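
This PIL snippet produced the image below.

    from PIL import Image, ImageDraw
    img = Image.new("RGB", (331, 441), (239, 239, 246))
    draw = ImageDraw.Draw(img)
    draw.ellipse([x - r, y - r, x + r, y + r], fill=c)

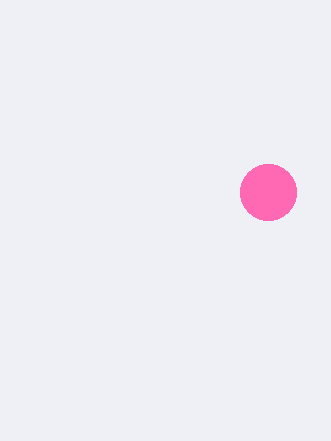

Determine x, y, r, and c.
x = 268
y = 192
r = 28
c = 'hotpink'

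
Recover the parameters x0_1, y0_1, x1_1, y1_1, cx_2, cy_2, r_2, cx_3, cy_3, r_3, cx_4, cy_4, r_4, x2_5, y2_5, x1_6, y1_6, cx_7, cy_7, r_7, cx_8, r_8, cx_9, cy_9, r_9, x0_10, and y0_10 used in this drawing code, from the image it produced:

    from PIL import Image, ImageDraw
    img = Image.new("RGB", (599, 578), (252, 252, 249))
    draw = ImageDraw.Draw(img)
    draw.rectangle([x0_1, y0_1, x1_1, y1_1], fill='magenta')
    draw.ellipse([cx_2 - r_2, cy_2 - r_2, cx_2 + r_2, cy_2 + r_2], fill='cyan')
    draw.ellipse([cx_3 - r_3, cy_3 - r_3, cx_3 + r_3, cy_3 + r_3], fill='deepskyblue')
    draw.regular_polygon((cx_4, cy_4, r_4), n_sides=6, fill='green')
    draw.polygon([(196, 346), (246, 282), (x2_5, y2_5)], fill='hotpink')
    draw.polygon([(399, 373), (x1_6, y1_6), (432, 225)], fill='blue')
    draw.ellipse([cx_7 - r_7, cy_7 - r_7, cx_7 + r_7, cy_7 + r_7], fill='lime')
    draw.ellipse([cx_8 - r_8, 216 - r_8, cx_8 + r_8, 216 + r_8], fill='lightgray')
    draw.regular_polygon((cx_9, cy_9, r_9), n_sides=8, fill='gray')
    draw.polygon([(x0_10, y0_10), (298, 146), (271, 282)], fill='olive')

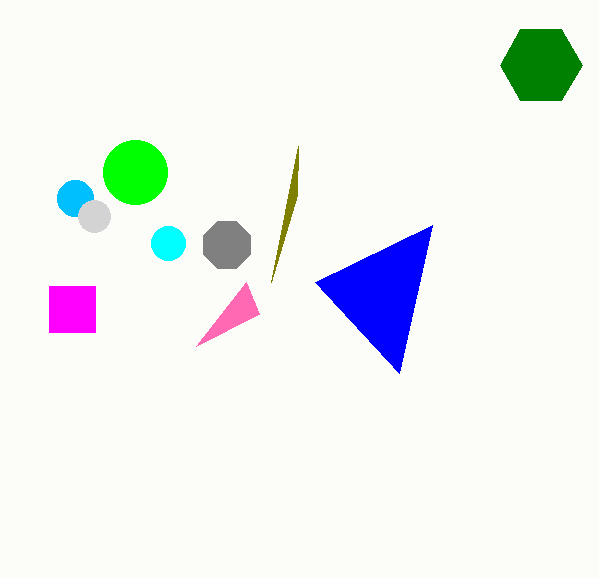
x0_1 = 49, y0_1 = 286, x1_1 = 95, y1_1 = 332, cx_2 = 168, cy_2 = 243, r_2 = 17, cx_3 = 75, cy_3 = 198, r_3 = 18, cx_4 = 541, cy_4 = 65, r_4 = 41, x2_5 = 259, y2_5 = 314, x1_6 = 315, y1_6 = 282, cx_7 = 135, cy_7 = 172, r_7 = 32, cx_8 = 94, r_8 = 16, cx_9 = 227, cy_9 = 245, r_9 = 25, x0_10 = 297, y0_10 = 195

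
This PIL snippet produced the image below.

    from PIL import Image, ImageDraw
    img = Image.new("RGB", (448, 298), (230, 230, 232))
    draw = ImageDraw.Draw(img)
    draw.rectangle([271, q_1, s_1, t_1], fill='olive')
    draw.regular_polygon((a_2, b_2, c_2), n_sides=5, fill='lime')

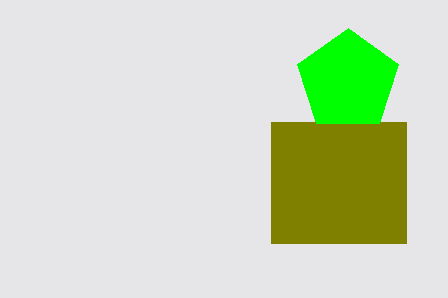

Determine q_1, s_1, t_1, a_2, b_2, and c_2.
q_1 = 122
s_1 = 406
t_1 = 243
a_2 = 348
b_2 = 81
c_2 = 53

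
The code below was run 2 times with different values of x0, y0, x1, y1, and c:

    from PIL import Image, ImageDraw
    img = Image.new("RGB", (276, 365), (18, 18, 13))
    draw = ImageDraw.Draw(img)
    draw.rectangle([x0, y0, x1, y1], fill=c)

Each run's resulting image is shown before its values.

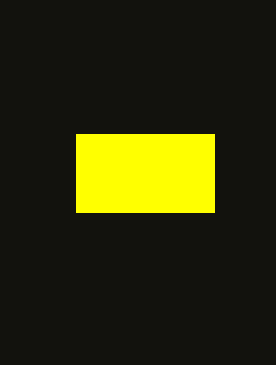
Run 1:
x0 = 76; y0 = 134; x1 = 214; y1 = 212; c = 'yellow'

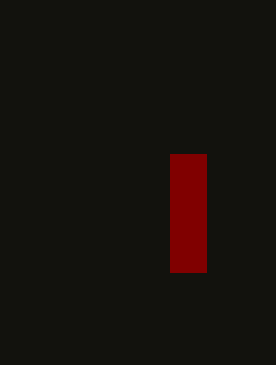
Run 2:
x0 = 170; y0 = 154; x1 = 206; y1 = 272; c = 'maroon'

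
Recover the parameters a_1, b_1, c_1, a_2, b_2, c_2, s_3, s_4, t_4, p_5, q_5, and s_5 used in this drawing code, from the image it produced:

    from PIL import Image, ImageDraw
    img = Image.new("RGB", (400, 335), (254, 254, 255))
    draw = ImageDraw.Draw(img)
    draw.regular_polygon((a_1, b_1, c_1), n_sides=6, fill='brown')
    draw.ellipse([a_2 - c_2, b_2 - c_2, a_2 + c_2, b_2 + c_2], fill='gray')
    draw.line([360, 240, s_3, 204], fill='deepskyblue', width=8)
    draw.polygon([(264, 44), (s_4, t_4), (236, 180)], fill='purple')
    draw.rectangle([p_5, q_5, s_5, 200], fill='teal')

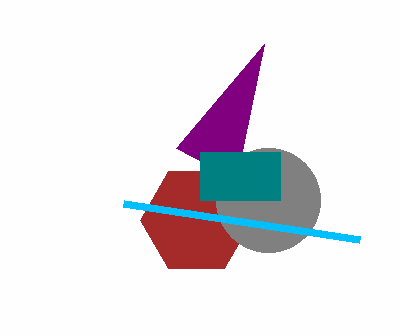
a_1 = 196
b_1 = 220
c_1 = 56
a_2 = 268
b_2 = 200
c_2 = 52
s_3 = 124
s_4 = 176
t_4 = 148
p_5 = 200
q_5 = 152
s_5 = 280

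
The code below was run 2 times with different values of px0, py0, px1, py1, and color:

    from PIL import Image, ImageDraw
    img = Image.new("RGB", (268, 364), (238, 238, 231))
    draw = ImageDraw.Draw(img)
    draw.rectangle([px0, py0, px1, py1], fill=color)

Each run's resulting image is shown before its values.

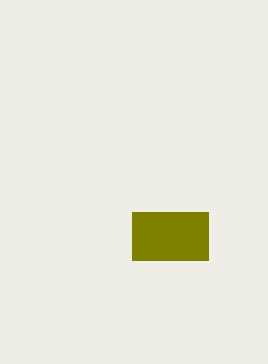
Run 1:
px0 = 132, py0 = 212, px1 = 208, py1 = 260, color = 'olive'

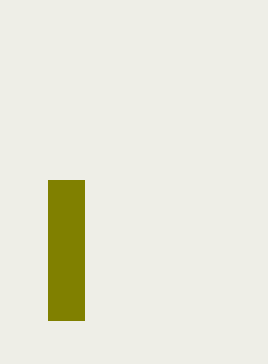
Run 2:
px0 = 48; py0 = 180; px1 = 84; py1 = 320; color = 'olive'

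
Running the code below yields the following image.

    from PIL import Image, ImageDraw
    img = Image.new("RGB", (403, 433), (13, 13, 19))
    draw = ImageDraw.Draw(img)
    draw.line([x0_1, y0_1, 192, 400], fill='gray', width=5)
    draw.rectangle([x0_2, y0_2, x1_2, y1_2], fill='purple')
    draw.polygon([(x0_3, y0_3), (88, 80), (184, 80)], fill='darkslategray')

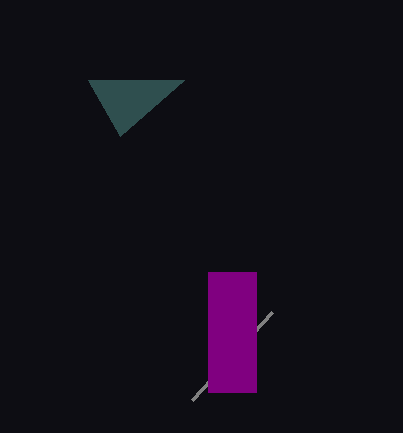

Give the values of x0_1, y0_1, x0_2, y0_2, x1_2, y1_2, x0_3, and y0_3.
x0_1 = 272
y0_1 = 312
x0_2 = 208
y0_2 = 272
x1_2 = 256
y1_2 = 392
x0_3 = 120
y0_3 = 136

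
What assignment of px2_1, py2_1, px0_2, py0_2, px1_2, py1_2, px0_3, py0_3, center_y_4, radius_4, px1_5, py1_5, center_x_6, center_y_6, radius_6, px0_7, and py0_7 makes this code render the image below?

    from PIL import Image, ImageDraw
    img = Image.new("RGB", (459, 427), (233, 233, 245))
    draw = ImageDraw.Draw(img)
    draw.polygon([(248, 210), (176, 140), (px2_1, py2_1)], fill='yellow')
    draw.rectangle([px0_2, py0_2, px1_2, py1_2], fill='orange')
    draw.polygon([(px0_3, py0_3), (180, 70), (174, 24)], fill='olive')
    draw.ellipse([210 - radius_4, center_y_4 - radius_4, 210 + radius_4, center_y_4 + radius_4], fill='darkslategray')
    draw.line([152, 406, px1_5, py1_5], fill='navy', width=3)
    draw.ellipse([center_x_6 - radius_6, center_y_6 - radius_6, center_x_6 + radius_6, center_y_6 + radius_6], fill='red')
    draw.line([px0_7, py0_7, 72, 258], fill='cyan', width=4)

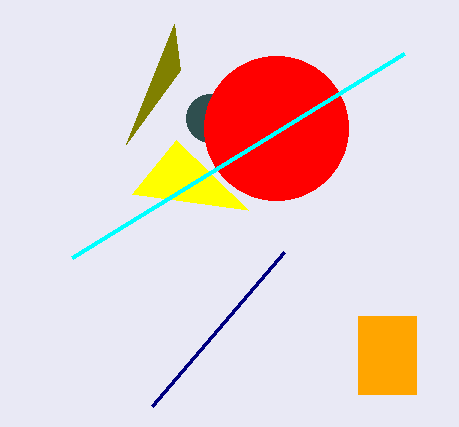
px2_1 = 132, py2_1 = 194, px0_2 = 358, py0_2 = 316, px1_2 = 416, py1_2 = 394, px0_3 = 126, py0_3 = 144, center_y_4 = 118, radius_4 = 24, px1_5 = 284, py1_5 = 252, center_x_6 = 276, center_y_6 = 128, radius_6 = 72, px0_7 = 404, py0_7 = 54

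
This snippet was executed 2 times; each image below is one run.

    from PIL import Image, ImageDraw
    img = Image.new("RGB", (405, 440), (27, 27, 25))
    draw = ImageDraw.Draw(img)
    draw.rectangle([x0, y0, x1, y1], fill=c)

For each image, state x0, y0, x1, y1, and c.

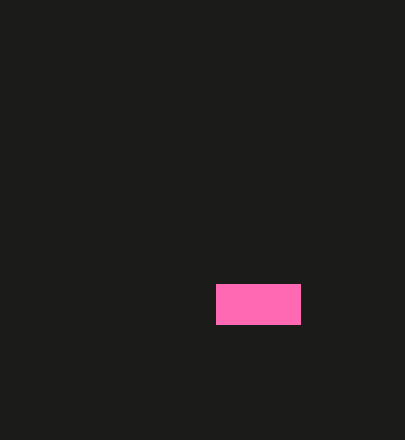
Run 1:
x0 = 216
y0 = 284
x1 = 300
y1 = 324
c = 'hotpink'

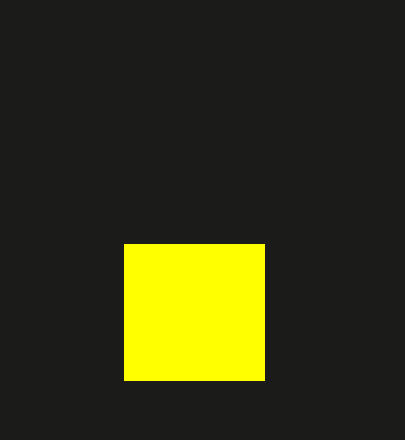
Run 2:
x0 = 124
y0 = 244
x1 = 264
y1 = 380
c = 'yellow'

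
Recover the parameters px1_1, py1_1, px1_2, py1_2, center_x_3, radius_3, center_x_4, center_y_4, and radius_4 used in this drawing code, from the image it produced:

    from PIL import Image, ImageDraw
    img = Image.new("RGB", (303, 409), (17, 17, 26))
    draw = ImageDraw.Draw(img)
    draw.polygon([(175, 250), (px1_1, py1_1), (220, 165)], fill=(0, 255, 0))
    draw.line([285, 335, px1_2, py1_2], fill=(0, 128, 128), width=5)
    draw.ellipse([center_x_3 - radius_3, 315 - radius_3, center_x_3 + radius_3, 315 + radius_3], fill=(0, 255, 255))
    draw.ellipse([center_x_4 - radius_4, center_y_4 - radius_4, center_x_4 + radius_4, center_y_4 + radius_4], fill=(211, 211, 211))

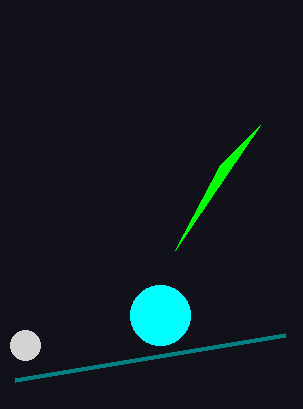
px1_1 = 260
py1_1 = 125
px1_2 = 15
py1_2 = 380
center_x_3 = 160
radius_3 = 30
center_x_4 = 25
center_y_4 = 345
radius_4 = 15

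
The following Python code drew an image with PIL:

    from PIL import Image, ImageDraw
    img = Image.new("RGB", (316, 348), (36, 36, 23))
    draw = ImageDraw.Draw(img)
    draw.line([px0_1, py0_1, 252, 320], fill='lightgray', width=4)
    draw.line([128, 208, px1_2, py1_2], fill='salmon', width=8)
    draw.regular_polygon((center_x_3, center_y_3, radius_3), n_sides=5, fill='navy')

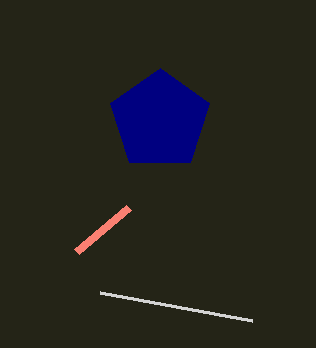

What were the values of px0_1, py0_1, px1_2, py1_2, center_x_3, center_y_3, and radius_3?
px0_1 = 100; py0_1 = 292; px1_2 = 76; py1_2 = 252; center_x_3 = 160; center_y_3 = 120; radius_3 = 52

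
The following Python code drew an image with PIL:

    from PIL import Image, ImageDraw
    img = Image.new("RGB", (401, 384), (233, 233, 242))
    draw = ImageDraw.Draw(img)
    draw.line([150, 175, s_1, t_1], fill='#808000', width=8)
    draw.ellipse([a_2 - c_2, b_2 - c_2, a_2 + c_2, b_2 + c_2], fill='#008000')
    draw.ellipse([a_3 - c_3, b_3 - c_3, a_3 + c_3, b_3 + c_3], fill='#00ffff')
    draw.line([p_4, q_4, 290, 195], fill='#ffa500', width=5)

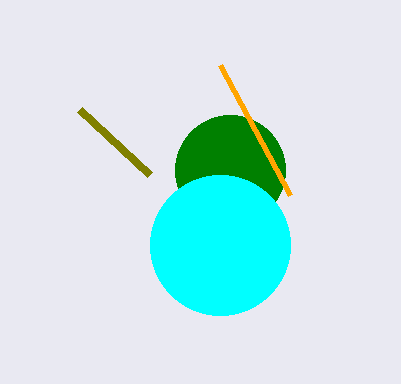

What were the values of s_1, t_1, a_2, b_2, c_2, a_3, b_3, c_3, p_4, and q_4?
s_1 = 80; t_1 = 110; a_2 = 230; b_2 = 170; c_2 = 55; a_3 = 220; b_3 = 245; c_3 = 70; p_4 = 220; q_4 = 65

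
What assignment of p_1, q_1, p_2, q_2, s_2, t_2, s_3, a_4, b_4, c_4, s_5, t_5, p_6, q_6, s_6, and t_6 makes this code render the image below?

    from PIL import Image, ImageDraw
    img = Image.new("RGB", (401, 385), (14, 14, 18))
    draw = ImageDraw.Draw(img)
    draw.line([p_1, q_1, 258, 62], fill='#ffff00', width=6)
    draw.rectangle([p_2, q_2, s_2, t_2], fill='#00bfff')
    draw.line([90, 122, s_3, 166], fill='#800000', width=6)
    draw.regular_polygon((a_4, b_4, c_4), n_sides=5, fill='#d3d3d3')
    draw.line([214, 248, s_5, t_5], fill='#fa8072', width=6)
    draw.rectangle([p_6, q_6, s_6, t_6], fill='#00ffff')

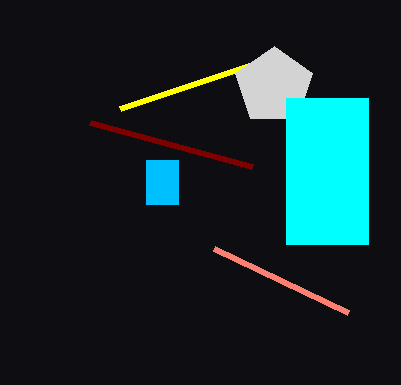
p_1 = 120
q_1 = 108
p_2 = 146
q_2 = 160
s_2 = 178
t_2 = 204
s_3 = 252
a_4 = 274
b_4 = 86
c_4 = 40
s_5 = 348
t_5 = 312
p_6 = 286
q_6 = 98
s_6 = 368
t_6 = 244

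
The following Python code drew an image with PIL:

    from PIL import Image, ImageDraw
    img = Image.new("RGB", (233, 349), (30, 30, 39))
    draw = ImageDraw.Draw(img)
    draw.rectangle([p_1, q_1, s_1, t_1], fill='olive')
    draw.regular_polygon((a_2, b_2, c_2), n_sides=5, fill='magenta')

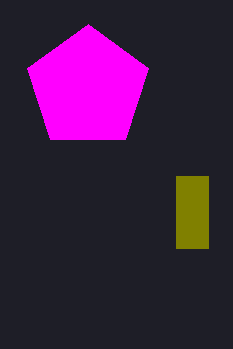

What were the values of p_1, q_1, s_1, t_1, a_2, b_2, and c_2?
p_1 = 176, q_1 = 176, s_1 = 208, t_1 = 248, a_2 = 88, b_2 = 88, c_2 = 64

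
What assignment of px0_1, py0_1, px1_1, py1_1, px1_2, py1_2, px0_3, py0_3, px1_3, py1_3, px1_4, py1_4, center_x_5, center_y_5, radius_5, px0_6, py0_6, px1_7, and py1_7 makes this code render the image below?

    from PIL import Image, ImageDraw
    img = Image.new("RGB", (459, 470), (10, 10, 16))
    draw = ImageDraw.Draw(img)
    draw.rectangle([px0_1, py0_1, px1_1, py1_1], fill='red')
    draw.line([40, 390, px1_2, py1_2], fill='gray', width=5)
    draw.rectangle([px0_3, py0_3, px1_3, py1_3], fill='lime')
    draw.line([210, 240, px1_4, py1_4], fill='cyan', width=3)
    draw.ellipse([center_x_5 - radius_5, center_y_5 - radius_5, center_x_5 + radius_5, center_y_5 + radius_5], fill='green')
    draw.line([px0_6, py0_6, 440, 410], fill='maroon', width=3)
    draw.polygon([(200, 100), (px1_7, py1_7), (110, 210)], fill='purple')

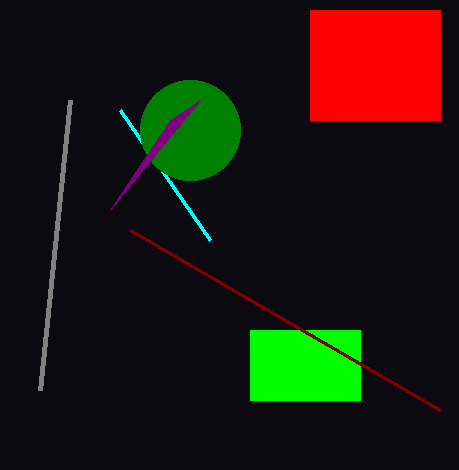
px0_1 = 310; py0_1 = 10; px1_1 = 440; py1_1 = 120; px1_2 = 70; py1_2 = 100; px0_3 = 250; py0_3 = 330; px1_3 = 360; py1_3 = 400; px1_4 = 120; py1_4 = 110; center_x_5 = 190; center_y_5 = 130; radius_5 = 50; px0_6 = 130; py0_6 = 230; px1_7 = 170; py1_7 = 120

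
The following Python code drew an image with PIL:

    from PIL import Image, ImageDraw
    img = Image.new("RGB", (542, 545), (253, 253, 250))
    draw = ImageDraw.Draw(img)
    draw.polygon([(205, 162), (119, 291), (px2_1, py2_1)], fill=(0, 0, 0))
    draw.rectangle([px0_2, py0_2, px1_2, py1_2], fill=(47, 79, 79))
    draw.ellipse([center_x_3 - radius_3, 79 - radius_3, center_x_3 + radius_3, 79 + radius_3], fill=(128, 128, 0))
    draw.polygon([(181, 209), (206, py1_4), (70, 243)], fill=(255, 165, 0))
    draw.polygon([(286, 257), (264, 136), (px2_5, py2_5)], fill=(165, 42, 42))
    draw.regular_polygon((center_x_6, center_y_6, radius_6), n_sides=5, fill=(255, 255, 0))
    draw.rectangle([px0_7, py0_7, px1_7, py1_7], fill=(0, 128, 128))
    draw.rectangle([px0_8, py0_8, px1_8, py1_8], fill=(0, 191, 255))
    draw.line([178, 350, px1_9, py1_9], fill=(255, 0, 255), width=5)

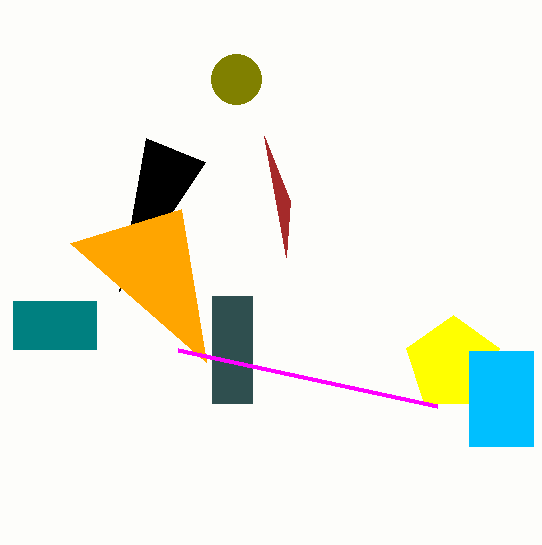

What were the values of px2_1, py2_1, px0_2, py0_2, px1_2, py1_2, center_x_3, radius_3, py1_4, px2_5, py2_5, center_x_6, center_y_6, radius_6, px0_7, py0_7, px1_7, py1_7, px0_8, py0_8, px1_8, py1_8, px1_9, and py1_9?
px2_1 = 146; py2_1 = 138; px0_2 = 212; py0_2 = 296; px1_2 = 252; py1_2 = 403; center_x_3 = 236; radius_3 = 25; py1_4 = 362; px2_5 = 290; py2_5 = 201; center_x_6 = 453; center_y_6 = 364; radius_6 = 49; px0_7 = 13; py0_7 = 301; px1_7 = 96; py1_7 = 349; px0_8 = 469; py0_8 = 351; px1_8 = 533; py1_8 = 446; px1_9 = 437; py1_9 = 406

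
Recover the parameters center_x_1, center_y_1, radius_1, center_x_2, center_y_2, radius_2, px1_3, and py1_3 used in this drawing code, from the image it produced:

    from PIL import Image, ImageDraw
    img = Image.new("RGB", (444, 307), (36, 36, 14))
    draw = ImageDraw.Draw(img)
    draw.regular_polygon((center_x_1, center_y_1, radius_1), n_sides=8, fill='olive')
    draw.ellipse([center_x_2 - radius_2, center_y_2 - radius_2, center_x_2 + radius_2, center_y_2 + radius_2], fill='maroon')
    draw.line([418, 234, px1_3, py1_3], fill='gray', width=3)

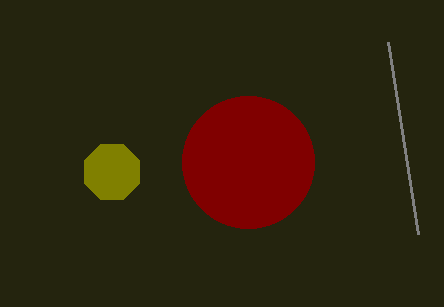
center_x_1 = 112
center_y_1 = 172
radius_1 = 30
center_x_2 = 248
center_y_2 = 162
radius_2 = 66
px1_3 = 388
py1_3 = 42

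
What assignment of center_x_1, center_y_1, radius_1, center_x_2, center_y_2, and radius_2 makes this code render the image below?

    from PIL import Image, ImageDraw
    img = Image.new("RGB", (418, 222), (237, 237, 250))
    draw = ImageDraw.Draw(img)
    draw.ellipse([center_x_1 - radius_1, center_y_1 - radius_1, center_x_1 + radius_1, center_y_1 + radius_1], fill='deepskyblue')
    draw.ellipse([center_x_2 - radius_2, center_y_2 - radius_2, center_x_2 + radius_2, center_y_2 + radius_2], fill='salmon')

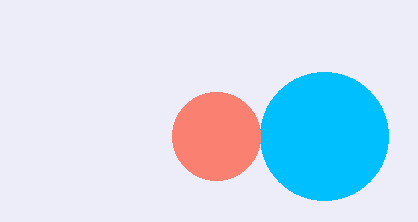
center_x_1 = 324
center_y_1 = 136
radius_1 = 64
center_x_2 = 216
center_y_2 = 136
radius_2 = 44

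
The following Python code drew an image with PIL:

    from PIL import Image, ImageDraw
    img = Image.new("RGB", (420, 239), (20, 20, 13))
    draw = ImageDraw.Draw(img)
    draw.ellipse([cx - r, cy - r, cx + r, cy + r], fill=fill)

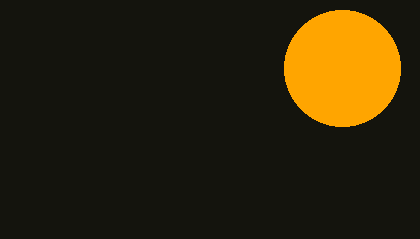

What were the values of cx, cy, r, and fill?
cx = 342, cy = 68, r = 58, fill = 'orange'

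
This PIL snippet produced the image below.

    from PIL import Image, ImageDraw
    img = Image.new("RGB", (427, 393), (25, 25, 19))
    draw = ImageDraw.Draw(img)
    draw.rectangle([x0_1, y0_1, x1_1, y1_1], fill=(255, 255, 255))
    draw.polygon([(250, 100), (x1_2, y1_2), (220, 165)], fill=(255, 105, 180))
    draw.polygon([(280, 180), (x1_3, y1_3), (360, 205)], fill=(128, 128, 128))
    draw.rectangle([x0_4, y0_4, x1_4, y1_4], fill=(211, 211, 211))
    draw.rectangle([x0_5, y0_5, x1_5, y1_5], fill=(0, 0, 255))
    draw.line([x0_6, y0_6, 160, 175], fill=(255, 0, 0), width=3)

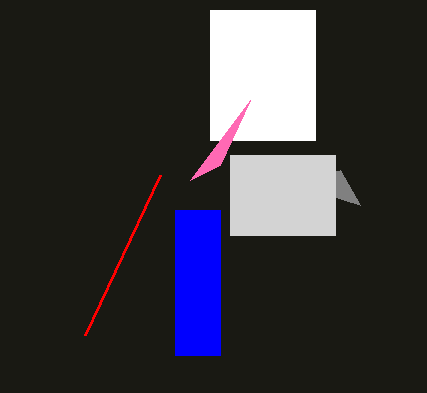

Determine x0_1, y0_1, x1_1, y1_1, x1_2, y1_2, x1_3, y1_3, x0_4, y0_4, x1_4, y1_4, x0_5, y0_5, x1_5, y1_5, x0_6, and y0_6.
x0_1 = 210, y0_1 = 10, x1_1 = 315, y1_1 = 140, x1_2 = 190, y1_2 = 180, x1_3 = 340, y1_3 = 170, x0_4 = 230, y0_4 = 155, x1_4 = 335, y1_4 = 235, x0_5 = 175, y0_5 = 210, x1_5 = 220, y1_5 = 355, x0_6 = 85, y0_6 = 335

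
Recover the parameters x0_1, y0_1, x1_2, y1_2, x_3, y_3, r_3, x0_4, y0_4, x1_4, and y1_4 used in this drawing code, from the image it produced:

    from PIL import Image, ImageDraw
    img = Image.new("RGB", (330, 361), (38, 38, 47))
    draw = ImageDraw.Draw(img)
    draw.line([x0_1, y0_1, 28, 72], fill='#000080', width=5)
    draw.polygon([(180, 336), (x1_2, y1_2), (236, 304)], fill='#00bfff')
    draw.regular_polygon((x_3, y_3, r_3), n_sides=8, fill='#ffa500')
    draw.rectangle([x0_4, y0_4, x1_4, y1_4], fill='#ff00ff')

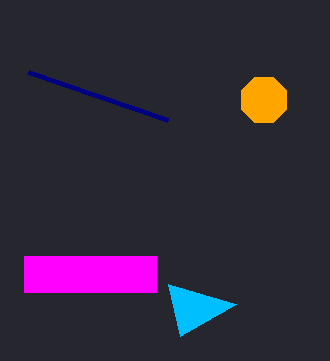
x0_1 = 168; y0_1 = 120; x1_2 = 168; y1_2 = 284; x_3 = 264; y_3 = 100; r_3 = 24; x0_4 = 24; y0_4 = 256; x1_4 = 156; y1_4 = 292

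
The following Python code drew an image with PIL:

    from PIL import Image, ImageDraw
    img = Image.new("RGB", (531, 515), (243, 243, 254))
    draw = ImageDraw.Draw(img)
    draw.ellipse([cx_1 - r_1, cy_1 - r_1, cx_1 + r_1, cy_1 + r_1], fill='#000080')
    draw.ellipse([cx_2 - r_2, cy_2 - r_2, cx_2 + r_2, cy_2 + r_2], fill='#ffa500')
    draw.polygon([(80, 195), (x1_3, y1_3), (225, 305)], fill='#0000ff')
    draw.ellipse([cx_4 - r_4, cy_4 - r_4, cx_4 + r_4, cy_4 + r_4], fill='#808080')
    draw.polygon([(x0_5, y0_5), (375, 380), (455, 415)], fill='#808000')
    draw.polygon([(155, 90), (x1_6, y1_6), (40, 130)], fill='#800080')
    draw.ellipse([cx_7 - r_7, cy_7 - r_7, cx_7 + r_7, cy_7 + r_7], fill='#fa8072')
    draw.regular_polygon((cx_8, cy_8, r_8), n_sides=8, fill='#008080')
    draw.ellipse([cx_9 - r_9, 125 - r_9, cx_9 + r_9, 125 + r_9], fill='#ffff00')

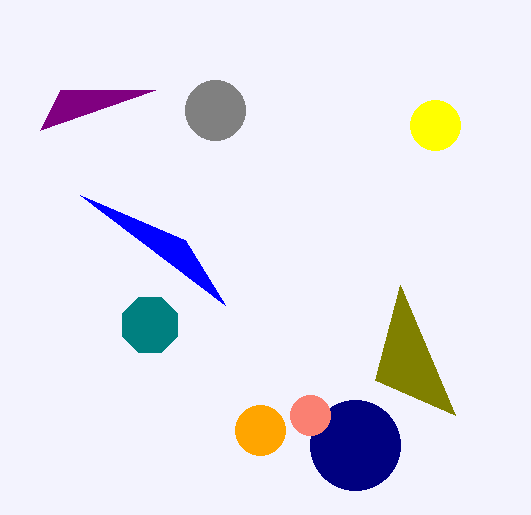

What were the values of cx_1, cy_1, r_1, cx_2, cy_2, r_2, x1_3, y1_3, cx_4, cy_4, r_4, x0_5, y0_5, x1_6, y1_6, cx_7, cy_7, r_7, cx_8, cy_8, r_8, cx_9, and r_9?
cx_1 = 355, cy_1 = 445, r_1 = 45, cx_2 = 260, cy_2 = 430, r_2 = 25, x1_3 = 185, y1_3 = 240, cx_4 = 215, cy_4 = 110, r_4 = 30, x0_5 = 400, y0_5 = 285, x1_6 = 60, y1_6 = 90, cx_7 = 310, cy_7 = 415, r_7 = 20, cx_8 = 150, cy_8 = 325, r_8 = 30, cx_9 = 435, r_9 = 25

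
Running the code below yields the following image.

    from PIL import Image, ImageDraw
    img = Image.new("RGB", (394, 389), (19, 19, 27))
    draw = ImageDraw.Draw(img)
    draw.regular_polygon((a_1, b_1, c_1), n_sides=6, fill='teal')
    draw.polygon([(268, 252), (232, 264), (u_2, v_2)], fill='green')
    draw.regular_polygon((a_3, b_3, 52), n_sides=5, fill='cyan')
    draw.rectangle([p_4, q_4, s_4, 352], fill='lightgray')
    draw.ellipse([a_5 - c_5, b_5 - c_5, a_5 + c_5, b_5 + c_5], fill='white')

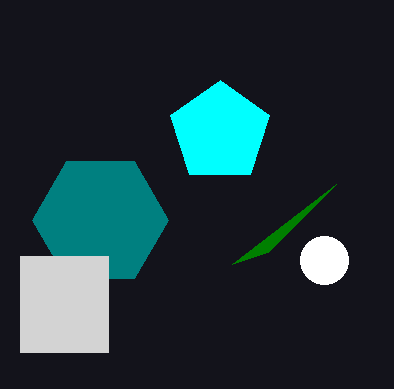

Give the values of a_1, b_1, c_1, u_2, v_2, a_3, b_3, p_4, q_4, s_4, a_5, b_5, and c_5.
a_1 = 100, b_1 = 220, c_1 = 68, u_2 = 336, v_2 = 184, a_3 = 220, b_3 = 132, p_4 = 20, q_4 = 256, s_4 = 108, a_5 = 324, b_5 = 260, c_5 = 24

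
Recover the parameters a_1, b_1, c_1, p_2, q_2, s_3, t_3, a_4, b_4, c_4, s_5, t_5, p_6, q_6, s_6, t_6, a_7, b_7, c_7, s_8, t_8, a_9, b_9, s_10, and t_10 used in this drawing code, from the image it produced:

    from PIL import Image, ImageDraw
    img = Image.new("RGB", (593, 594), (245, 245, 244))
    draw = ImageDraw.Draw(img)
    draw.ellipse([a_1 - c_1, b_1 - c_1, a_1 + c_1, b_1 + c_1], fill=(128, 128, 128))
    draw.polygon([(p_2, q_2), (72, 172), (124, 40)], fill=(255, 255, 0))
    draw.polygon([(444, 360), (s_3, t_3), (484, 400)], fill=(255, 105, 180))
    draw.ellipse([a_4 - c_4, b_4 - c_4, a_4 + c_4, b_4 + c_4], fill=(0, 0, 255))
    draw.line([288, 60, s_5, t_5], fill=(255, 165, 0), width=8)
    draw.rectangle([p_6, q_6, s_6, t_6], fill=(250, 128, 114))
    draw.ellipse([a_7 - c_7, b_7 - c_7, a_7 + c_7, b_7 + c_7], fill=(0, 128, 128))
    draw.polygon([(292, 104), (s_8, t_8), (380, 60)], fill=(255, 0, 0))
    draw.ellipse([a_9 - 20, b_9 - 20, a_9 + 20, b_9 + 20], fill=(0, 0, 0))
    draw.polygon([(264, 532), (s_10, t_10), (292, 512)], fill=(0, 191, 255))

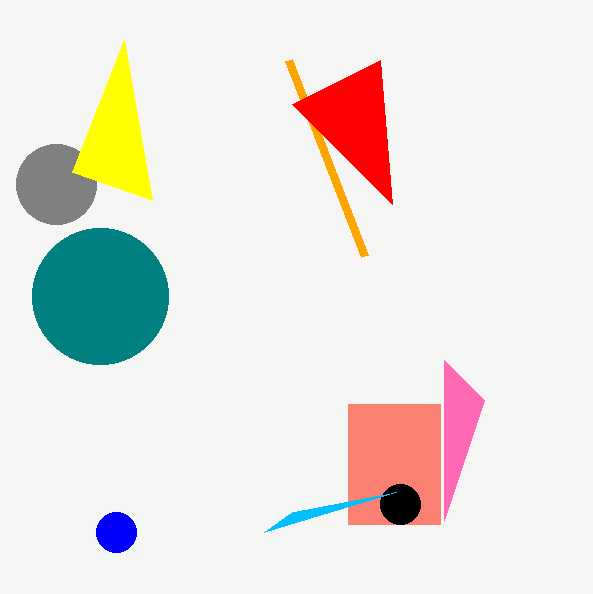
a_1 = 56; b_1 = 184; c_1 = 40; p_2 = 152; q_2 = 200; s_3 = 444; t_3 = 520; a_4 = 116; b_4 = 532; c_4 = 20; s_5 = 364; t_5 = 256; p_6 = 348; q_6 = 404; s_6 = 440; t_6 = 524; a_7 = 100; b_7 = 296; c_7 = 68; s_8 = 392; t_8 = 204; a_9 = 400; b_9 = 504; s_10 = 396; t_10 = 492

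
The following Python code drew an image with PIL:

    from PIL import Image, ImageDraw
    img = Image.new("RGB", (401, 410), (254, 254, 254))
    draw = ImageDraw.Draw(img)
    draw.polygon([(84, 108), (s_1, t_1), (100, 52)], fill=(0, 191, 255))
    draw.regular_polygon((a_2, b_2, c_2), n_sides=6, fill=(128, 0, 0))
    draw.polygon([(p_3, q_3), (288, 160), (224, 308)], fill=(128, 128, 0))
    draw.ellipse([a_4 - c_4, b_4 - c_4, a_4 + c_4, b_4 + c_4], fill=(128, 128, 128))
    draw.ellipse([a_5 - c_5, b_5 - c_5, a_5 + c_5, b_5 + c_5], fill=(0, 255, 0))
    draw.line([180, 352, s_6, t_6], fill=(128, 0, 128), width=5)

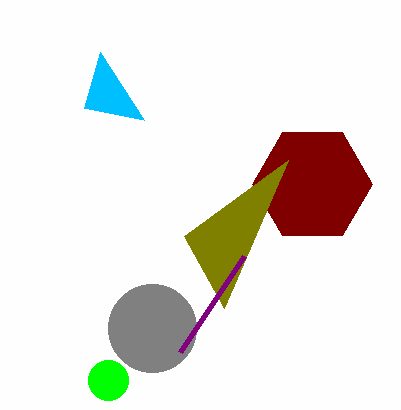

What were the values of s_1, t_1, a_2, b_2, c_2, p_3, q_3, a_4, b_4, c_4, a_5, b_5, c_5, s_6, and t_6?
s_1 = 144; t_1 = 120; a_2 = 312; b_2 = 184; c_2 = 60; p_3 = 184; q_3 = 236; a_4 = 152; b_4 = 328; c_4 = 44; a_5 = 108; b_5 = 380; c_5 = 20; s_6 = 244; t_6 = 256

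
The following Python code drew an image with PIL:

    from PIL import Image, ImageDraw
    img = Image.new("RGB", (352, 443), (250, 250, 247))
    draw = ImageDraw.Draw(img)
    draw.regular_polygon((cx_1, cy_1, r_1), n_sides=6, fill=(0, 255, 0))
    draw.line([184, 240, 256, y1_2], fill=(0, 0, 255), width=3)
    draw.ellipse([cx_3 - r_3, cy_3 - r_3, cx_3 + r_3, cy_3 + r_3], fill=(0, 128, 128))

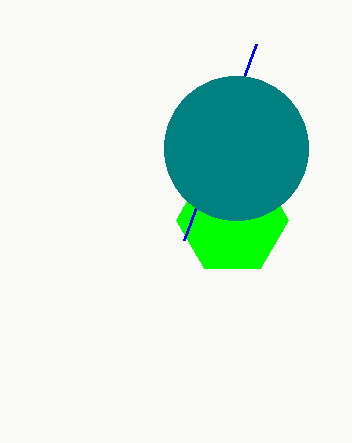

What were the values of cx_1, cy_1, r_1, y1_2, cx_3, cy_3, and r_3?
cx_1 = 232; cy_1 = 220; r_1 = 56; y1_2 = 44; cx_3 = 236; cy_3 = 148; r_3 = 72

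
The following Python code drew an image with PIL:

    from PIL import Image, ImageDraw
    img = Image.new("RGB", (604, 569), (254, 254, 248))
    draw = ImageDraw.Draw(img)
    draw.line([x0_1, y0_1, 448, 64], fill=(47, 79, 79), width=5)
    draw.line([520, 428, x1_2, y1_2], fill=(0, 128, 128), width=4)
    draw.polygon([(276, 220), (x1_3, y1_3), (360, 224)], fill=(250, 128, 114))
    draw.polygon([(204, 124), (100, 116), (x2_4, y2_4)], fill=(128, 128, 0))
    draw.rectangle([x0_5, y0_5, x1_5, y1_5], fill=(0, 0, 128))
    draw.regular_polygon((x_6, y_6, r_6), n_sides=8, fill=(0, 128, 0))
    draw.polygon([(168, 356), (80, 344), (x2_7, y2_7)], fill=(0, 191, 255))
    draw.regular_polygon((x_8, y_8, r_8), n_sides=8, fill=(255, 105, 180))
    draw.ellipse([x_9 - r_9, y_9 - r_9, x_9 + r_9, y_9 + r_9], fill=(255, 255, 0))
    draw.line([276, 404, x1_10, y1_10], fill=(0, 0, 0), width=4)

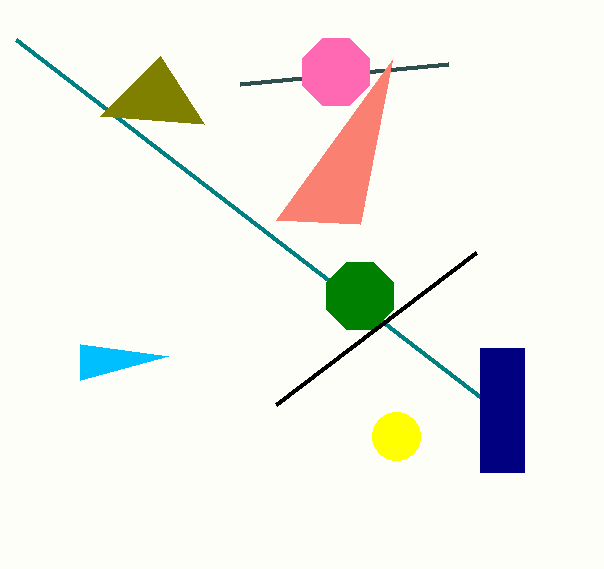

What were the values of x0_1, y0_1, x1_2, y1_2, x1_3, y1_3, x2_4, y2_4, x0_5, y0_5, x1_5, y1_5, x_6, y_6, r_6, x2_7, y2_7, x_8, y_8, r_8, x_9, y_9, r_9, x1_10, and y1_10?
x0_1 = 240; y0_1 = 84; x1_2 = 16; y1_2 = 40; x1_3 = 392; y1_3 = 60; x2_4 = 160; y2_4 = 56; x0_5 = 480; y0_5 = 348; x1_5 = 524; y1_5 = 472; x_6 = 360; y_6 = 296; r_6 = 36; x2_7 = 80; y2_7 = 380; x_8 = 336; y_8 = 72; r_8 = 36; x_9 = 396; y_9 = 436; r_9 = 24; x1_10 = 476; y1_10 = 252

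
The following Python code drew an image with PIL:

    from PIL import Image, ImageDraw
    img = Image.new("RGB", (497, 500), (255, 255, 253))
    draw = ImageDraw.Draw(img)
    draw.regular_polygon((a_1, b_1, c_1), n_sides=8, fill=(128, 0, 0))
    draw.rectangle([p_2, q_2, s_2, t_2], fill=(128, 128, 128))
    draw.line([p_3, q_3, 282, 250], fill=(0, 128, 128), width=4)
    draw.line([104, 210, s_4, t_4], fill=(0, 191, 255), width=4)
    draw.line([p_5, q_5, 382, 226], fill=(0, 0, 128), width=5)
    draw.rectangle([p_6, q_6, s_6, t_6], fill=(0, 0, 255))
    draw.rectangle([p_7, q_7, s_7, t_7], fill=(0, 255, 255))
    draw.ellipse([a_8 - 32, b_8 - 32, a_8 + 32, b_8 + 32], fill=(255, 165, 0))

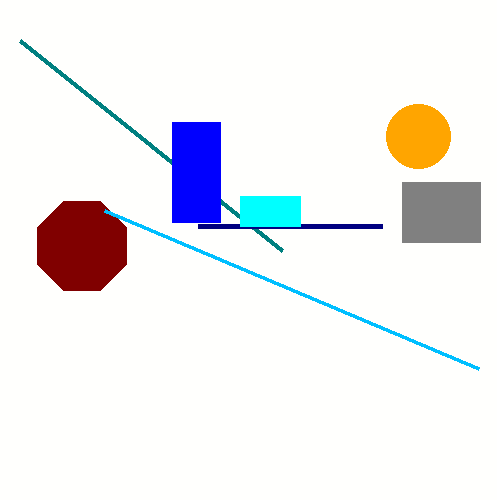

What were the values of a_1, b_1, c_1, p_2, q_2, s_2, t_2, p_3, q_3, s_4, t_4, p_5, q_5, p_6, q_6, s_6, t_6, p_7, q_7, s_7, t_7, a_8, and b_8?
a_1 = 82
b_1 = 246
c_1 = 48
p_2 = 402
q_2 = 182
s_2 = 480
t_2 = 242
p_3 = 20
q_3 = 40
s_4 = 478
t_4 = 368
p_5 = 198
q_5 = 226
p_6 = 172
q_6 = 122
s_6 = 220
t_6 = 222
p_7 = 240
q_7 = 196
s_7 = 300
t_7 = 226
a_8 = 418
b_8 = 136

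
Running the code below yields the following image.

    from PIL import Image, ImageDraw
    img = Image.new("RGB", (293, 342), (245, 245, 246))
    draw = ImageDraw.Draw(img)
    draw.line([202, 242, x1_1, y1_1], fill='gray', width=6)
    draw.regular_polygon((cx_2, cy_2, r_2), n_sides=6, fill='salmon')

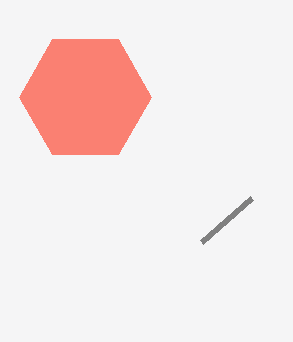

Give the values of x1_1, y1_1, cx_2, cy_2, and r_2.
x1_1 = 252, y1_1 = 198, cx_2 = 85, cy_2 = 97, r_2 = 66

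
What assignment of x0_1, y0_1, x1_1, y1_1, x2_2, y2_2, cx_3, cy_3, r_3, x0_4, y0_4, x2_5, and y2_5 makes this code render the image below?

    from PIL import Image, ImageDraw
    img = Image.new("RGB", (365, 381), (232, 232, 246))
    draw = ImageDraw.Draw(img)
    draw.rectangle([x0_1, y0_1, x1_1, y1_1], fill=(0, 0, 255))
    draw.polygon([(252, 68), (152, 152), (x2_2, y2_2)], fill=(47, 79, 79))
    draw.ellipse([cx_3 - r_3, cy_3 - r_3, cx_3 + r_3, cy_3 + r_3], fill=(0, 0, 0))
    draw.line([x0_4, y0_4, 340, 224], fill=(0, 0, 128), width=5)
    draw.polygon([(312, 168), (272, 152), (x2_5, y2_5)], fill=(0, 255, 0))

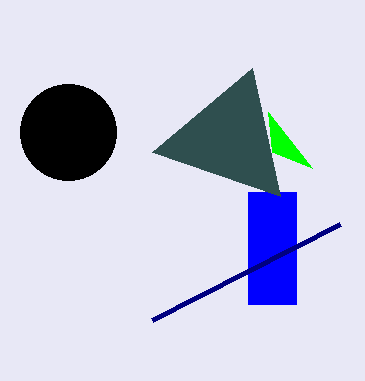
x0_1 = 248
y0_1 = 192
x1_1 = 296
y1_1 = 304
x2_2 = 280
y2_2 = 196
cx_3 = 68
cy_3 = 132
r_3 = 48
x0_4 = 152
y0_4 = 320
x2_5 = 268
y2_5 = 112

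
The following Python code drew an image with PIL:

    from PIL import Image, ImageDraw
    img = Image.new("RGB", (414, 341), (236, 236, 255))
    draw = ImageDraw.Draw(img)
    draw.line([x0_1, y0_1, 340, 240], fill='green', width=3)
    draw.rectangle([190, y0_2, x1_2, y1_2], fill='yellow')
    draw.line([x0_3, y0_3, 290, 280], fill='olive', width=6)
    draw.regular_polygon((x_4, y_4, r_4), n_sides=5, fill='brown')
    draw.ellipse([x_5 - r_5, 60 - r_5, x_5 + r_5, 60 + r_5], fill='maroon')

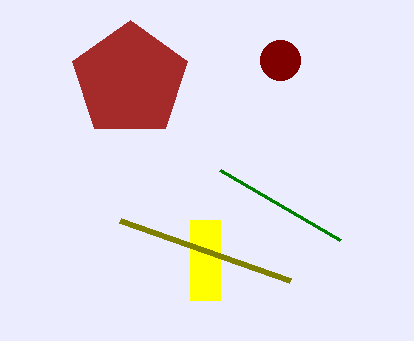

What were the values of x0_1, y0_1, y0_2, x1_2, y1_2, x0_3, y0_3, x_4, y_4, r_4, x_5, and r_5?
x0_1 = 220
y0_1 = 170
y0_2 = 220
x1_2 = 220
y1_2 = 300
x0_3 = 120
y0_3 = 220
x_4 = 130
y_4 = 80
r_4 = 60
x_5 = 280
r_5 = 20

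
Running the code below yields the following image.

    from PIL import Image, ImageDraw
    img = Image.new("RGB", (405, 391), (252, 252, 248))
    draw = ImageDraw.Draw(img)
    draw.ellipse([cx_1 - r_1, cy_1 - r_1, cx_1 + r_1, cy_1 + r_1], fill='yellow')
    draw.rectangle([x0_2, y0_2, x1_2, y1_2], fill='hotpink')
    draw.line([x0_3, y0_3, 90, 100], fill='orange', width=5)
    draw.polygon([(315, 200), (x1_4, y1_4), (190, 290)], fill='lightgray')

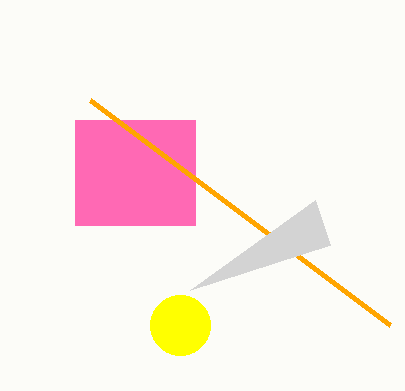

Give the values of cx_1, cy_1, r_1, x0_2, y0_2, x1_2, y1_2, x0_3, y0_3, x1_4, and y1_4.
cx_1 = 180
cy_1 = 325
r_1 = 30
x0_2 = 75
y0_2 = 120
x1_2 = 195
y1_2 = 225
x0_3 = 390
y0_3 = 325
x1_4 = 330
y1_4 = 245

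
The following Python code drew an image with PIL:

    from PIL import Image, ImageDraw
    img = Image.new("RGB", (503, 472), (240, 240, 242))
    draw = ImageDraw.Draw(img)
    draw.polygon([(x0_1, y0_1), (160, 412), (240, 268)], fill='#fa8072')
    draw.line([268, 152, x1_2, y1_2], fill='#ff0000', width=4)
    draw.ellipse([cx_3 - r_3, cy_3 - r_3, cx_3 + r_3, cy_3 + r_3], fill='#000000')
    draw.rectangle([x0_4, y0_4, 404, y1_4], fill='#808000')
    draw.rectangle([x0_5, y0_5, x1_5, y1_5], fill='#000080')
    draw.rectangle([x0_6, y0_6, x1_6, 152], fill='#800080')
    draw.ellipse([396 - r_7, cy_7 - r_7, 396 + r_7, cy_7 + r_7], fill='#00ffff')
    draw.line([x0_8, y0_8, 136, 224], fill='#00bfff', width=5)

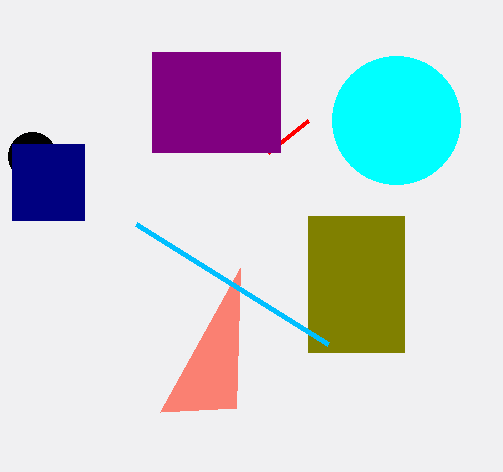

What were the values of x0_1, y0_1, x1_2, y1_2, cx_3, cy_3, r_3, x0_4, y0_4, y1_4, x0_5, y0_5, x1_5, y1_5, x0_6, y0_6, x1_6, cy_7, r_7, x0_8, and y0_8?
x0_1 = 236
y0_1 = 408
x1_2 = 308
y1_2 = 120
cx_3 = 32
cy_3 = 156
r_3 = 24
x0_4 = 308
y0_4 = 216
y1_4 = 352
x0_5 = 12
y0_5 = 144
x1_5 = 84
y1_5 = 220
x0_6 = 152
y0_6 = 52
x1_6 = 280
cy_7 = 120
r_7 = 64
x0_8 = 328
y0_8 = 344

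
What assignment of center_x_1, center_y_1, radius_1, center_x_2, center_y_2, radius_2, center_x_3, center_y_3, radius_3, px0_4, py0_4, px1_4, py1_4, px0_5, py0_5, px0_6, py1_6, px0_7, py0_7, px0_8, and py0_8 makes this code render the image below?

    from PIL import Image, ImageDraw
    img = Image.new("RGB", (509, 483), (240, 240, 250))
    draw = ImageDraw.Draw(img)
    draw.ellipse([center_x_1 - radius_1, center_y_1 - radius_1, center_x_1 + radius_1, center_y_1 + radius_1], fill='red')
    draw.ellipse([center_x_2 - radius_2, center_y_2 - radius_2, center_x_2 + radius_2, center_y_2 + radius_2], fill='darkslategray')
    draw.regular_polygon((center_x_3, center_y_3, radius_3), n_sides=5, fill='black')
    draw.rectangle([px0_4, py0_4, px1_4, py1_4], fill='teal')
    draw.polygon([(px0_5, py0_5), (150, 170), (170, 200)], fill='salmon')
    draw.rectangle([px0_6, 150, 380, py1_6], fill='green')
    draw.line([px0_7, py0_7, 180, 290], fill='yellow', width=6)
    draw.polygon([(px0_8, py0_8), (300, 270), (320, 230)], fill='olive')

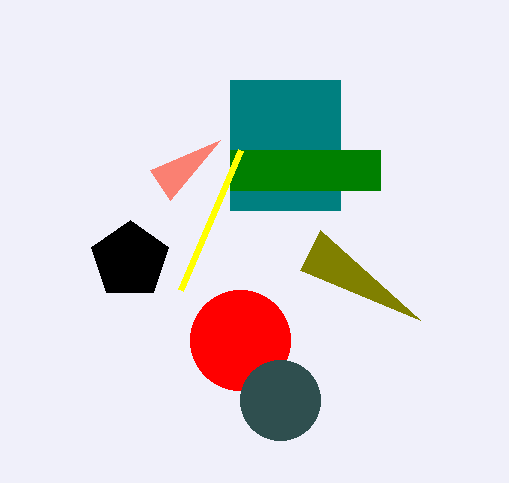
center_x_1 = 240
center_y_1 = 340
radius_1 = 50
center_x_2 = 280
center_y_2 = 400
radius_2 = 40
center_x_3 = 130
center_y_3 = 260
radius_3 = 40
px0_4 = 230
py0_4 = 80
px1_4 = 340
py1_4 = 210
px0_5 = 220
py0_5 = 140
px0_6 = 230
py1_6 = 190
px0_7 = 240
py0_7 = 150
px0_8 = 420
py0_8 = 320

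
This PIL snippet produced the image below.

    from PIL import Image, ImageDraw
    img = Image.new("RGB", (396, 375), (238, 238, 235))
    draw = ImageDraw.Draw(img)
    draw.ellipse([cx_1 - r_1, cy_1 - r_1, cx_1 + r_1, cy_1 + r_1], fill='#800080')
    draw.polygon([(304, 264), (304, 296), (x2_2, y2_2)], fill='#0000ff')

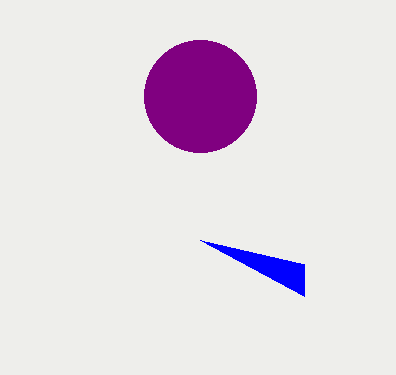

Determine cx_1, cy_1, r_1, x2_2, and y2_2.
cx_1 = 200; cy_1 = 96; r_1 = 56; x2_2 = 200; y2_2 = 240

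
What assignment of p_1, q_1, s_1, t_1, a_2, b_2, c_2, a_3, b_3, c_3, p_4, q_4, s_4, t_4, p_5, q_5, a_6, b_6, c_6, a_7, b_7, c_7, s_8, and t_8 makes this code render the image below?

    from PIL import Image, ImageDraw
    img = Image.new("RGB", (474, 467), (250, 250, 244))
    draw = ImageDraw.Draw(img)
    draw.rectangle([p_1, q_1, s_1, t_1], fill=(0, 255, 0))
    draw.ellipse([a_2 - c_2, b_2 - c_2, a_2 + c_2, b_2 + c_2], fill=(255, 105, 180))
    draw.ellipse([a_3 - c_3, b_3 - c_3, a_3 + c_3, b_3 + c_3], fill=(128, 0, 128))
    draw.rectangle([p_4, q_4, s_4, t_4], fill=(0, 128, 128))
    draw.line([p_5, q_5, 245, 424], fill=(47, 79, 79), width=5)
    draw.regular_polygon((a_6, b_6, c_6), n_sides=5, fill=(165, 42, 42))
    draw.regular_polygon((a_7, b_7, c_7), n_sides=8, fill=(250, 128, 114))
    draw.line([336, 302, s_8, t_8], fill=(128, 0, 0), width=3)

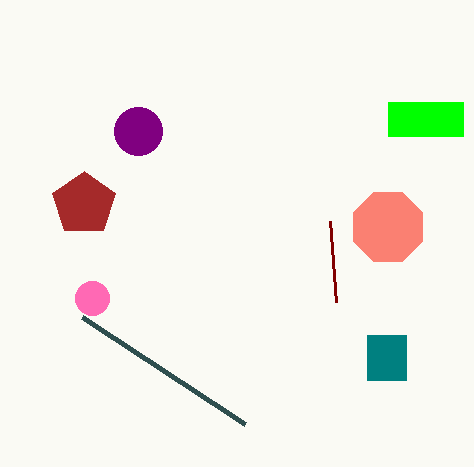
p_1 = 388; q_1 = 102; s_1 = 463; t_1 = 136; a_2 = 92; b_2 = 298; c_2 = 17; a_3 = 138; b_3 = 131; c_3 = 24; p_4 = 367; q_4 = 335; s_4 = 406; t_4 = 380; p_5 = 82; q_5 = 317; a_6 = 84; b_6 = 204; c_6 = 33; a_7 = 388; b_7 = 227; c_7 = 37; s_8 = 330; t_8 = 221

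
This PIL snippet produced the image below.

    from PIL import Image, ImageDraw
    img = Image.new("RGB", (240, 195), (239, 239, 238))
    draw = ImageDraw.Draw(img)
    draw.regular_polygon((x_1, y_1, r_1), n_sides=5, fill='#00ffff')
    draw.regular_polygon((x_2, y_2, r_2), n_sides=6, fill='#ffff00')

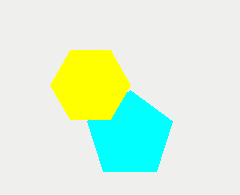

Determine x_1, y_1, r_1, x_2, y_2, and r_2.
x_1 = 130; y_1 = 135; r_1 = 45; x_2 = 90; y_2 = 85; r_2 = 40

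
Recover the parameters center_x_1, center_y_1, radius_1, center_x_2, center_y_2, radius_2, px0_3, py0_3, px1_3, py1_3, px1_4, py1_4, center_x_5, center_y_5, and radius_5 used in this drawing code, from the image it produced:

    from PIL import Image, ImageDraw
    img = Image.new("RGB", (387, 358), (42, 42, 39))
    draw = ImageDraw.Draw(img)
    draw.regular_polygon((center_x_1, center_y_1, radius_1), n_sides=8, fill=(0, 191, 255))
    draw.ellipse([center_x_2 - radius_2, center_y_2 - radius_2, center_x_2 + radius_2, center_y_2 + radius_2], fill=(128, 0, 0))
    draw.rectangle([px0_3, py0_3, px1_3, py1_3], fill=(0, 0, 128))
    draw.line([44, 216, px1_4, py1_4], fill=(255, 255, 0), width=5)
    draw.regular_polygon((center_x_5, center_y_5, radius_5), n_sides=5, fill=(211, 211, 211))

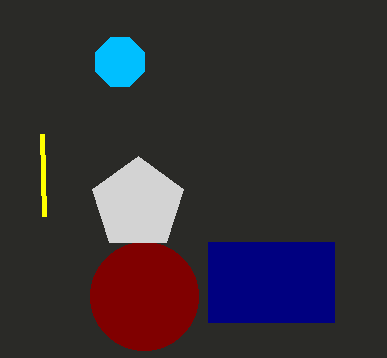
center_x_1 = 120, center_y_1 = 62, radius_1 = 26, center_x_2 = 144, center_y_2 = 296, radius_2 = 54, px0_3 = 208, py0_3 = 242, px1_3 = 334, py1_3 = 322, px1_4 = 42, py1_4 = 134, center_x_5 = 138, center_y_5 = 204, radius_5 = 48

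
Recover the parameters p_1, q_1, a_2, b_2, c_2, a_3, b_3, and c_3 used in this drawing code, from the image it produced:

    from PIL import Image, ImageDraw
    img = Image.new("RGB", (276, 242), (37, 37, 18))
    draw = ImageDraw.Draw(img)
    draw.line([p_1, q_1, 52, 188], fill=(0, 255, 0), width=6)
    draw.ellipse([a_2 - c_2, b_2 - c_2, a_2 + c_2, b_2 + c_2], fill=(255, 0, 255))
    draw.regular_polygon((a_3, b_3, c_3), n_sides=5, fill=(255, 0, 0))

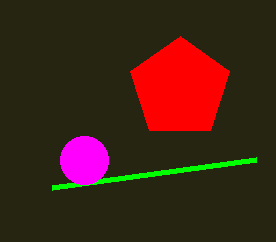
p_1 = 256; q_1 = 160; a_2 = 84; b_2 = 160; c_2 = 24; a_3 = 180; b_3 = 88; c_3 = 52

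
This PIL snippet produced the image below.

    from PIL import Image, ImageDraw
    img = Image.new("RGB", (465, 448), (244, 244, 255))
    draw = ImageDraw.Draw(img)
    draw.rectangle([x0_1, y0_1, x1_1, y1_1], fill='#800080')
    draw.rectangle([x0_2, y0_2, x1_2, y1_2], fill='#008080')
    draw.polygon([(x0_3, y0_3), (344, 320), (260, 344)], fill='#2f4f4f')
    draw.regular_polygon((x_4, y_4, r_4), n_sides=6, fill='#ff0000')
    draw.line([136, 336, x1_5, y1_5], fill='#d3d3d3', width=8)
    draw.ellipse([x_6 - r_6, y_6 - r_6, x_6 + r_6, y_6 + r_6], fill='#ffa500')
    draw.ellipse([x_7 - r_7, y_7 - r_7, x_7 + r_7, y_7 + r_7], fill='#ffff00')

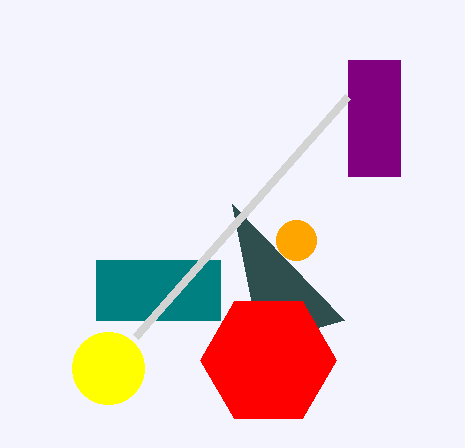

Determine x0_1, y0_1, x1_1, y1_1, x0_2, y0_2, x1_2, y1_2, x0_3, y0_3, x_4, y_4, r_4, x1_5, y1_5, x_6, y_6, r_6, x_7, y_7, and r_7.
x0_1 = 348; y0_1 = 60; x1_1 = 400; y1_1 = 176; x0_2 = 96; y0_2 = 260; x1_2 = 220; y1_2 = 320; x0_3 = 232; y0_3 = 204; x_4 = 268; y_4 = 360; r_4 = 68; x1_5 = 348; y1_5 = 96; x_6 = 296; y_6 = 240; r_6 = 20; x_7 = 108; y_7 = 368; r_7 = 36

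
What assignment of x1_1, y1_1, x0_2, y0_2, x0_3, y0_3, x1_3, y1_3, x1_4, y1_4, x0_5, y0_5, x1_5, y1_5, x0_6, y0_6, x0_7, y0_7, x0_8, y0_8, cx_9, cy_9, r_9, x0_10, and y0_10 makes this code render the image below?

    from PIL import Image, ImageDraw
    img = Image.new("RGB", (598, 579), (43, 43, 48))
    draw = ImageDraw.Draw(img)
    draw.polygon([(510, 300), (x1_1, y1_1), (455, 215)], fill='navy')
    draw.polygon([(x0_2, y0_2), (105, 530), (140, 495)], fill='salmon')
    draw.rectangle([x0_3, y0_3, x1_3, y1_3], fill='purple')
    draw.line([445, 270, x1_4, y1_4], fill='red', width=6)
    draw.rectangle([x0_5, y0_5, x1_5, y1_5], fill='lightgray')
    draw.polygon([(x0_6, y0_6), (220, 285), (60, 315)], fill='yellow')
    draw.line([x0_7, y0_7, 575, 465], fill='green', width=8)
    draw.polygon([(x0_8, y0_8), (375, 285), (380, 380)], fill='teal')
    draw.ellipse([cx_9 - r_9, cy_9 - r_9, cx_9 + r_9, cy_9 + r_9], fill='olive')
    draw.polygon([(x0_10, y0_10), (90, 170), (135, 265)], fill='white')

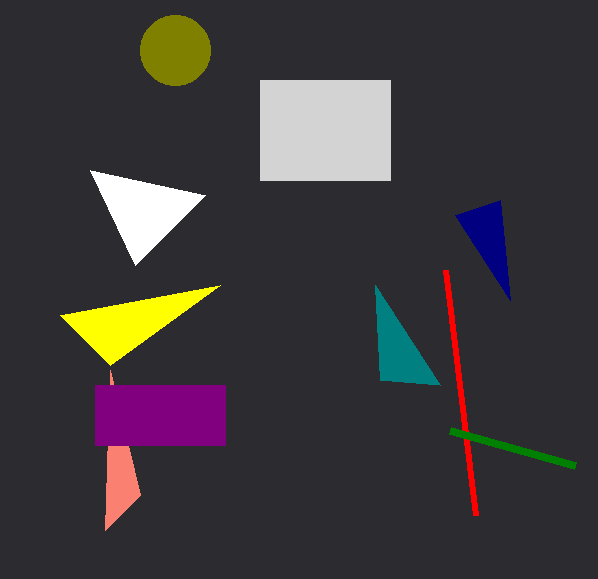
x1_1 = 500; y1_1 = 200; x0_2 = 110; y0_2 = 370; x0_3 = 95; y0_3 = 385; x1_3 = 225; y1_3 = 445; x1_4 = 475; y1_4 = 515; x0_5 = 260; y0_5 = 80; x1_5 = 390; y1_5 = 180; x0_6 = 110; y0_6 = 365; x0_7 = 450; y0_7 = 430; x0_8 = 440; y0_8 = 385; cx_9 = 175; cy_9 = 50; r_9 = 35; x0_10 = 205; y0_10 = 195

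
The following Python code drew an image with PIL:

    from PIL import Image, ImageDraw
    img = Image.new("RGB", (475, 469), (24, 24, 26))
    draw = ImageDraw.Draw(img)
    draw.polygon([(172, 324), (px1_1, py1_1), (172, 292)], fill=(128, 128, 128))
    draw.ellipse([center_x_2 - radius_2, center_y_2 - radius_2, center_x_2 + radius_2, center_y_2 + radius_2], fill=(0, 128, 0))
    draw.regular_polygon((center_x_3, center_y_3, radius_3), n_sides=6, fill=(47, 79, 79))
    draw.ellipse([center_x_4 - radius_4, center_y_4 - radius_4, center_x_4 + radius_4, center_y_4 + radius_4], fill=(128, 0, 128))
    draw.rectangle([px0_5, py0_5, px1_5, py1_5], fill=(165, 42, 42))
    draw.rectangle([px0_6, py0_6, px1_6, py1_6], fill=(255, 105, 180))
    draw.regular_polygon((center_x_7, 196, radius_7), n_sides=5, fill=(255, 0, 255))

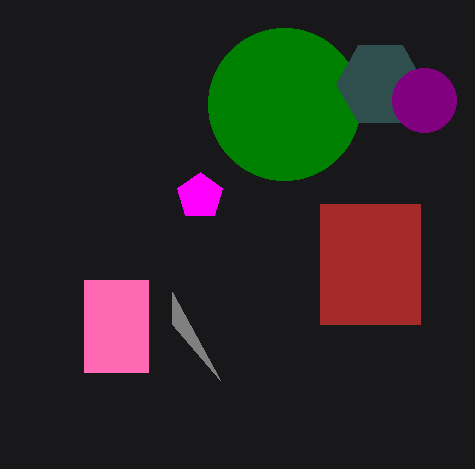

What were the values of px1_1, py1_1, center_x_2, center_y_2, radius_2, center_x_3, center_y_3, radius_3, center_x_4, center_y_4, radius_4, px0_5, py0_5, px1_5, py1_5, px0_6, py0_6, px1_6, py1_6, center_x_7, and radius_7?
px1_1 = 220
py1_1 = 380
center_x_2 = 284
center_y_2 = 104
radius_2 = 76
center_x_3 = 380
center_y_3 = 84
radius_3 = 44
center_x_4 = 424
center_y_4 = 100
radius_4 = 32
px0_5 = 320
py0_5 = 204
px1_5 = 420
py1_5 = 324
px0_6 = 84
py0_6 = 280
px1_6 = 148
py1_6 = 372
center_x_7 = 200
radius_7 = 24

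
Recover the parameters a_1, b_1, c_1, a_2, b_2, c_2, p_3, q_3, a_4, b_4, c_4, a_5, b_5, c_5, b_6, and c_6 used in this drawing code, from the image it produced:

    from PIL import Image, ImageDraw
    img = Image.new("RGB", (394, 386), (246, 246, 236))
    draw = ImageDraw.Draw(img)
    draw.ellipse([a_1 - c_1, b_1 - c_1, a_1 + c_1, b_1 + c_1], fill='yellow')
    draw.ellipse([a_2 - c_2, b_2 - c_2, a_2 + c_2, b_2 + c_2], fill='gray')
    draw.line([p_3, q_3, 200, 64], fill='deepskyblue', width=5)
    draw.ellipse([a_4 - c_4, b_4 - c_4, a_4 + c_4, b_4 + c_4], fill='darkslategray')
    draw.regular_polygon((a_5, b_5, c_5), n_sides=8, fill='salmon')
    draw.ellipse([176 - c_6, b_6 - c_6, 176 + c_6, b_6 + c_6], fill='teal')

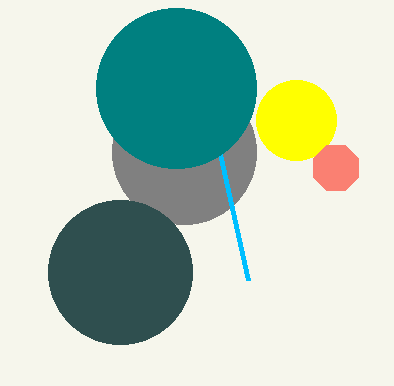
a_1 = 296; b_1 = 120; c_1 = 40; a_2 = 184; b_2 = 152; c_2 = 72; p_3 = 248; q_3 = 280; a_4 = 120; b_4 = 272; c_4 = 72; a_5 = 336; b_5 = 168; c_5 = 24; b_6 = 88; c_6 = 80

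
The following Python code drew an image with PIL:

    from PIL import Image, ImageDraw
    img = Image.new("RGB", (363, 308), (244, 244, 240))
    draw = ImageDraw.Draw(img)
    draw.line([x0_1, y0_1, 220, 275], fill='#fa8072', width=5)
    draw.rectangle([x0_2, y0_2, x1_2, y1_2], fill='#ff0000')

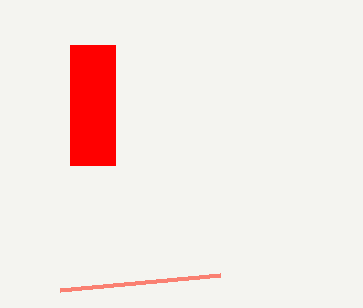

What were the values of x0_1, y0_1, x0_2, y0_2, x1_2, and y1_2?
x0_1 = 60
y0_1 = 290
x0_2 = 70
y0_2 = 45
x1_2 = 115
y1_2 = 165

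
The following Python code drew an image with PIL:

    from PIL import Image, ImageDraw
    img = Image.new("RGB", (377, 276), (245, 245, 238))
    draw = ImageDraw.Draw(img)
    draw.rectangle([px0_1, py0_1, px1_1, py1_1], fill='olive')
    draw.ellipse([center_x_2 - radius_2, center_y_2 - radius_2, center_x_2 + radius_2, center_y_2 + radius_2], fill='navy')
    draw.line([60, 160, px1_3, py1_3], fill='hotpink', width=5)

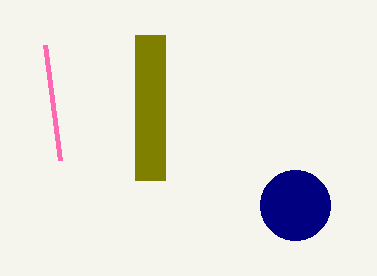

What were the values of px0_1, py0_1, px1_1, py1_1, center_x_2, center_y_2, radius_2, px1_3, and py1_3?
px0_1 = 135, py0_1 = 35, px1_1 = 165, py1_1 = 180, center_x_2 = 295, center_y_2 = 205, radius_2 = 35, px1_3 = 45, py1_3 = 45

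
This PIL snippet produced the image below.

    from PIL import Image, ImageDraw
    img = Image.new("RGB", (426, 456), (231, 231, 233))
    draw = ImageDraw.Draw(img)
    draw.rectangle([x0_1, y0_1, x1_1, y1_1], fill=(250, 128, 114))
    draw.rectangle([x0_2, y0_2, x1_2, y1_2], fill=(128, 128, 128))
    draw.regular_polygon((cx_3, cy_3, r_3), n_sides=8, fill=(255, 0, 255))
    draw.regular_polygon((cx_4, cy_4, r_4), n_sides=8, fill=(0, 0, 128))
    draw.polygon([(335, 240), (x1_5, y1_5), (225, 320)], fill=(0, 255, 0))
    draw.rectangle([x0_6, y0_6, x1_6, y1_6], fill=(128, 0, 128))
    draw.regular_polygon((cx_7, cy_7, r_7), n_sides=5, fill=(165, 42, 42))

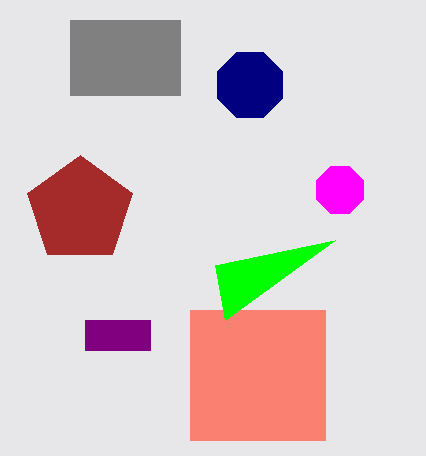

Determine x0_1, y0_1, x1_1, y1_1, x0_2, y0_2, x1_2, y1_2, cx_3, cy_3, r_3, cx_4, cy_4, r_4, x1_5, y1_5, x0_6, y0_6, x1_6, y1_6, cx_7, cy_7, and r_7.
x0_1 = 190
y0_1 = 310
x1_1 = 325
y1_1 = 440
x0_2 = 70
y0_2 = 20
x1_2 = 180
y1_2 = 95
cx_3 = 340
cy_3 = 190
r_3 = 25
cx_4 = 250
cy_4 = 85
r_4 = 35
x1_5 = 215
y1_5 = 265
x0_6 = 85
y0_6 = 320
x1_6 = 150
y1_6 = 350
cx_7 = 80
cy_7 = 210
r_7 = 55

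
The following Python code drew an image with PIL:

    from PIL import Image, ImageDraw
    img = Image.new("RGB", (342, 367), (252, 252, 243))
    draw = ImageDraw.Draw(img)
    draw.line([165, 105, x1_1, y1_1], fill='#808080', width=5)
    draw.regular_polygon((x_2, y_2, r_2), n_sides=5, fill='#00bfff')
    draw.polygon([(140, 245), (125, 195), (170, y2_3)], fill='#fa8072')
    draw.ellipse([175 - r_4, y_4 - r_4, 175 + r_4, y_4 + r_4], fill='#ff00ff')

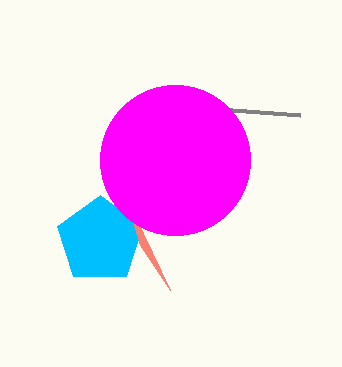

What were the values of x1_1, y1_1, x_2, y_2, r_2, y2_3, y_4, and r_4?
x1_1 = 300
y1_1 = 115
x_2 = 100
y_2 = 240
r_2 = 45
y2_3 = 290
y_4 = 160
r_4 = 75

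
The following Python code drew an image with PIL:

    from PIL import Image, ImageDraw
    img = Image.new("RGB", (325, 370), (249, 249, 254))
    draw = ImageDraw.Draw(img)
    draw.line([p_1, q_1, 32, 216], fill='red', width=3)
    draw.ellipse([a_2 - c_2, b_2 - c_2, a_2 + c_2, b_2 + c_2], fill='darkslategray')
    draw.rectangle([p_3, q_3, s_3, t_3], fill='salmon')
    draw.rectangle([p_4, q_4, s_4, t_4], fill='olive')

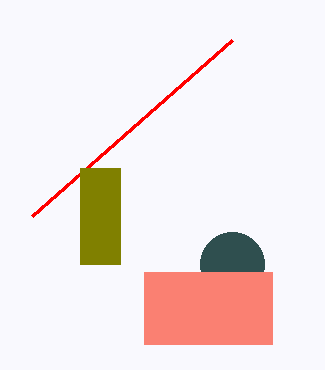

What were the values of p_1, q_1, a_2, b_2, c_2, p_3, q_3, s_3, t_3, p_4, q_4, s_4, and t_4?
p_1 = 232, q_1 = 40, a_2 = 232, b_2 = 264, c_2 = 32, p_3 = 144, q_3 = 272, s_3 = 272, t_3 = 344, p_4 = 80, q_4 = 168, s_4 = 120, t_4 = 264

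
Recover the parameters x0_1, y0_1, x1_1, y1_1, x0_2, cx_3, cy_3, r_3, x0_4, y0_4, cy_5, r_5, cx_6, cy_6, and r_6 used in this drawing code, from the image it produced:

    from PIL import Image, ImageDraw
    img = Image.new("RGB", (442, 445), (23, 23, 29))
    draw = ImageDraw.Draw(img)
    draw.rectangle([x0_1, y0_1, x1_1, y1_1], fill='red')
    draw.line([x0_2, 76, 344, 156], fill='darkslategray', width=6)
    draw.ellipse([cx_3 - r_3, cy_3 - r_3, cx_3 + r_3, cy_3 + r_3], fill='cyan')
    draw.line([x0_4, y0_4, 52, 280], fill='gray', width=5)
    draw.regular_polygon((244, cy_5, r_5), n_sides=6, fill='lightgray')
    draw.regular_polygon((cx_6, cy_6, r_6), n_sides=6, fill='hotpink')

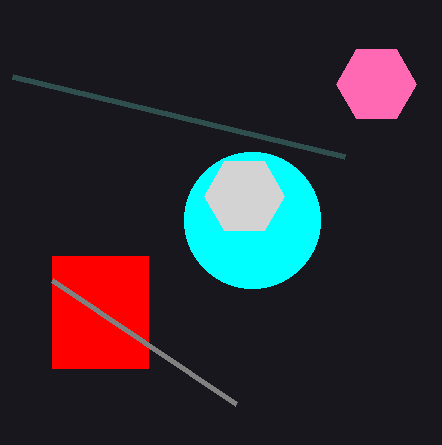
x0_1 = 52; y0_1 = 256; x1_1 = 148; y1_1 = 368; x0_2 = 12; cx_3 = 252; cy_3 = 220; r_3 = 68; x0_4 = 236; y0_4 = 404; cy_5 = 196; r_5 = 40; cx_6 = 376; cy_6 = 84; r_6 = 40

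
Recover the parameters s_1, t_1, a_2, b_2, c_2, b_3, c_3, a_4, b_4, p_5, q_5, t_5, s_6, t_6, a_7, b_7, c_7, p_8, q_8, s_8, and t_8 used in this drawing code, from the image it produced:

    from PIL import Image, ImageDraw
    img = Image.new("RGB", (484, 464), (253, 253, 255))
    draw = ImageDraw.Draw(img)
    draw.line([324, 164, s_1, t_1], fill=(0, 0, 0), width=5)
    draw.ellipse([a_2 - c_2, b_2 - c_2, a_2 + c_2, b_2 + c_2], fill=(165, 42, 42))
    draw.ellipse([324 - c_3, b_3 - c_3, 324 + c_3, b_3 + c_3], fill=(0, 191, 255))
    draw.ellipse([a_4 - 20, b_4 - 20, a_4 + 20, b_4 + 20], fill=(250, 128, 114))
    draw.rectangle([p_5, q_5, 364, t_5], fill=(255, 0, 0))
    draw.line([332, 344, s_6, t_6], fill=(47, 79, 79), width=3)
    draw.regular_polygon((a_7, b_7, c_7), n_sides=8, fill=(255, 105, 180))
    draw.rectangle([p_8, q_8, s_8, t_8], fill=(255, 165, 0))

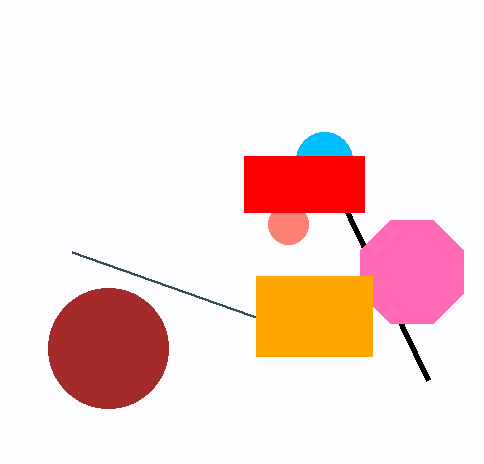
s_1 = 428, t_1 = 380, a_2 = 108, b_2 = 348, c_2 = 60, b_3 = 160, c_3 = 28, a_4 = 288, b_4 = 224, p_5 = 244, q_5 = 156, t_5 = 212, s_6 = 72, t_6 = 252, a_7 = 412, b_7 = 272, c_7 = 56, p_8 = 256, q_8 = 276, s_8 = 372, t_8 = 356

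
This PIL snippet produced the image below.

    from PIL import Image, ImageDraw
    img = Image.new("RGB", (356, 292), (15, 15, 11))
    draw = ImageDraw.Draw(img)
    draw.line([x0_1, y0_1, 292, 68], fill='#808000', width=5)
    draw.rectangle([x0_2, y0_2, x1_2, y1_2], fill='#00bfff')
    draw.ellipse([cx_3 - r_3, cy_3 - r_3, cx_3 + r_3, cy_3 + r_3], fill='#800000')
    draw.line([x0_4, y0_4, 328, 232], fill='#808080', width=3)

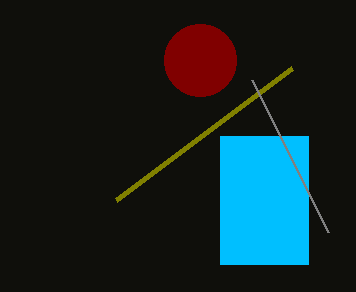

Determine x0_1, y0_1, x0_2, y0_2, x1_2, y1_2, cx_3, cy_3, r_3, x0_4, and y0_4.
x0_1 = 116
y0_1 = 200
x0_2 = 220
y0_2 = 136
x1_2 = 308
y1_2 = 264
cx_3 = 200
cy_3 = 60
r_3 = 36
x0_4 = 252
y0_4 = 80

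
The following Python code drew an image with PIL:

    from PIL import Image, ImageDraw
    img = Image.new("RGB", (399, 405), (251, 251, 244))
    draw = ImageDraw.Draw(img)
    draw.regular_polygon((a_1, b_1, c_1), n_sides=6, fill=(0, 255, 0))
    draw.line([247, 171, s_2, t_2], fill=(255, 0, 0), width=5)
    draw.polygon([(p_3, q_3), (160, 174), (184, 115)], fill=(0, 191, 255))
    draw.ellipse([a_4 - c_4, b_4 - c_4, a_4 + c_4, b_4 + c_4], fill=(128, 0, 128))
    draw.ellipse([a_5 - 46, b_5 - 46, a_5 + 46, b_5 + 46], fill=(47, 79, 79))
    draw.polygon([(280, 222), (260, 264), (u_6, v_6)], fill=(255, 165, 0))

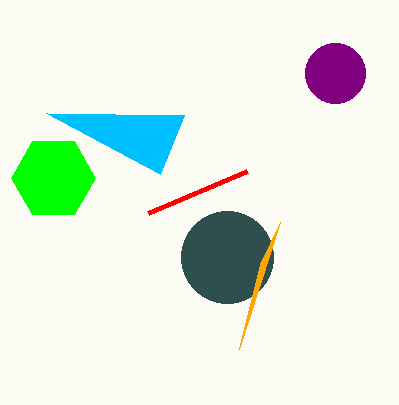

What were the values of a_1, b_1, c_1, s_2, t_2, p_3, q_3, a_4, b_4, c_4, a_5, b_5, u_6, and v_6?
a_1 = 53, b_1 = 178, c_1 = 42, s_2 = 148, t_2 = 213, p_3 = 46, q_3 = 113, a_4 = 335, b_4 = 73, c_4 = 30, a_5 = 227, b_5 = 257, u_6 = 239, v_6 = 349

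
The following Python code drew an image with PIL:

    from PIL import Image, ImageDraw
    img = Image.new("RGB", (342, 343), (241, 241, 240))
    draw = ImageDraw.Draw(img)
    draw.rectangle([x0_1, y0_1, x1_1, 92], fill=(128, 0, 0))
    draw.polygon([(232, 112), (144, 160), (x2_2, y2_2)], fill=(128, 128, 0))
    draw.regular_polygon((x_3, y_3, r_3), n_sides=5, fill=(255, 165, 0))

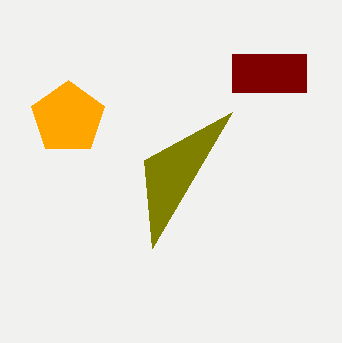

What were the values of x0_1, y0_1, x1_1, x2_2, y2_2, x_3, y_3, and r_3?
x0_1 = 232, y0_1 = 54, x1_1 = 306, x2_2 = 152, y2_2 = 248, x_3 = 68, y_3 = 118, r_3 = 38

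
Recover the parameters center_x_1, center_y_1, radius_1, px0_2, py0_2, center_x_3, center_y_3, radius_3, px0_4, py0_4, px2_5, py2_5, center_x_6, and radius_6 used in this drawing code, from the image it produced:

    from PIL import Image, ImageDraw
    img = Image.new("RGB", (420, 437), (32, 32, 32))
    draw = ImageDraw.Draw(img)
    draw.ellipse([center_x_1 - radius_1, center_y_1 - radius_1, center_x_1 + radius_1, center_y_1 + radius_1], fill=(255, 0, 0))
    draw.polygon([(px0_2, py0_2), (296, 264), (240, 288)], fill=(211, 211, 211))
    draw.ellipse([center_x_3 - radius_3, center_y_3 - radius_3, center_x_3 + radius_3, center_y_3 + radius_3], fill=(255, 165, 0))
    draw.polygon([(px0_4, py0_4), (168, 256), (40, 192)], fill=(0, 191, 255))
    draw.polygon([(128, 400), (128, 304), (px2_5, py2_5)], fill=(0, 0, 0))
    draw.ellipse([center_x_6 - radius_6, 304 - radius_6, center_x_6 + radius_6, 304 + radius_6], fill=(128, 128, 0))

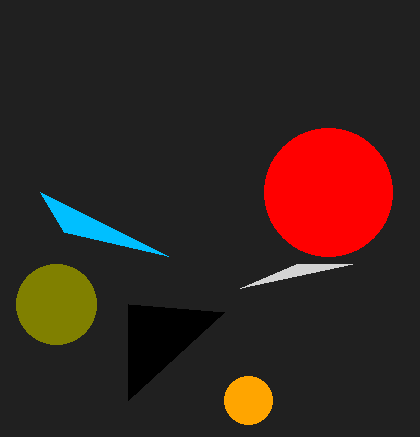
center_x_1 = 328; center_y_1 = 192; radius_1 = 64; px0_2 = 352; py0_2 = 264; center_x_3 = 248; center_y_3 = 400; radius_3 = 24; px0_4 = 64; py0_4 = 232; px2_5 = 224; py2_5 = 312; center_x_6 = 56; radius_6 = 40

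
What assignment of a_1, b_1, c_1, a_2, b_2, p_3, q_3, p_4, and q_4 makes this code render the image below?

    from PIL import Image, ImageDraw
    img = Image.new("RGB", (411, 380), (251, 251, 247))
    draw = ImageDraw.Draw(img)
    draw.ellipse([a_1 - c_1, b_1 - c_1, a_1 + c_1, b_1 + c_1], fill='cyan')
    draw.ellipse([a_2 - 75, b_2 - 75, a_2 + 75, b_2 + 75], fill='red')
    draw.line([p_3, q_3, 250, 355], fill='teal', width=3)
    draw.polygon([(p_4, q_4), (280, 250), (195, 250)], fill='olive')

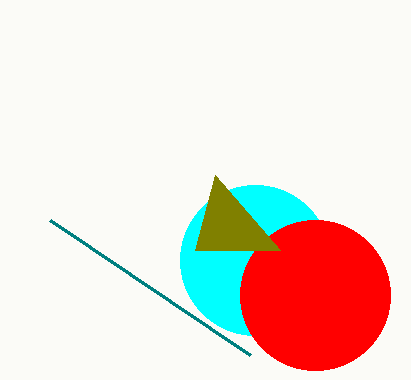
a_1 = 255
b_1 = 260
c_1 = 75
a_2 = 315
b_2 = 295
p_3 = 50
q_3 = 220
p_4 = 215
q_4 = 175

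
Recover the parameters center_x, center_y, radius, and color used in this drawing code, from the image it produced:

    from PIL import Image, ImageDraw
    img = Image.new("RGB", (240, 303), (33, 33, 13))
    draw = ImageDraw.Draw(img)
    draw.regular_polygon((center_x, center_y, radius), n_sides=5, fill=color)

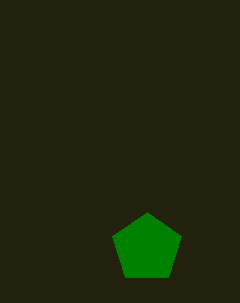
center_x = 147; center_y = 248; radius = 36; color = 'green'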